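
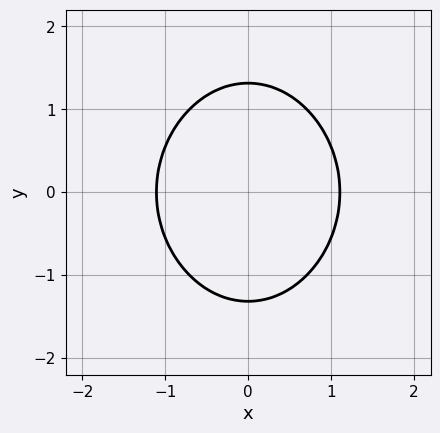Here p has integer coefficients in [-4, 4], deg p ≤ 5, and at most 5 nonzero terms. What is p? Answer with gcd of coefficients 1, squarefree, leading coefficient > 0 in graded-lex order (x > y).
deg p = 4.
Symmetries: the x ↦ −x reflection is a symmetry, so x appears only in even powers; the y ↦ −y reflection is a symmetry, so y appears only in even powers.
Fitting integer coefficients to these (and the overall shape) gives p.

2*x^4 + 3*x^2*y^2 + y^4 - 3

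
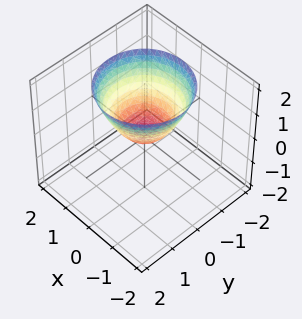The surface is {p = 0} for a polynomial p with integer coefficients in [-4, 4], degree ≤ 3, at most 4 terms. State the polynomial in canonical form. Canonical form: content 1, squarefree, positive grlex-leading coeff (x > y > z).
x^2 + y^2 - z

1. The degree is 2 — a paraboloid; a quadric.
2. Symmetries: rotational symmetry about the z-axis ⇒ p depends on x, y only through x² + y².
3. Reading off the gridlines: one z-axis crossing is at z = 0; it crosses the x-axis at the gridline x = 0; it meets the y-axis at y = 0 (among the integer gridlines); a circular section at z = 1 has radius exactly 1.
4. Putting this together gives p.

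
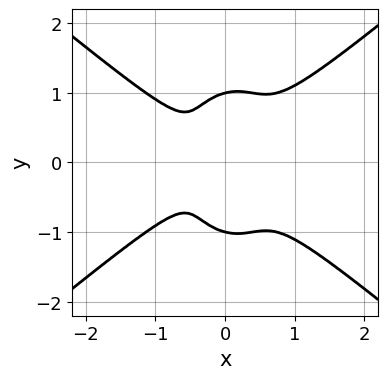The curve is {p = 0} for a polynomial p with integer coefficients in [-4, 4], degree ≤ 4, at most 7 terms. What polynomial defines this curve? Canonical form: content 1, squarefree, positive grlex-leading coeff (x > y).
3*x^4 - 3*x^2*y^2 - 2*y^4 + x*y^2 + 2*y^2

deg p = 4. The shape is more complex than any degree-3 curve.
Symmetries: the y ↦ −y reflection is a symmetry, so y appears only in even powers.
From the axis intercepts and sections: among the integer gridlines, it crosses the y-axis at y ∈ {-1, 1}.
Matching integer coefficients to the picture gives p.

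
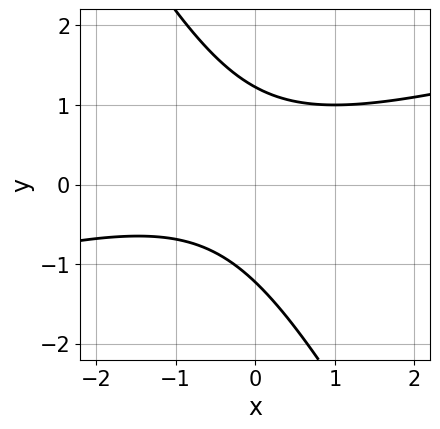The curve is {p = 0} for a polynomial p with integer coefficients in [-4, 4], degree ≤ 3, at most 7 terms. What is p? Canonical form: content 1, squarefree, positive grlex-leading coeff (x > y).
x^2 - 3*x*y - 2*y^2 + x + 3

First, the degree is 2 — the shape is more complex than any degree-1 curve.
Then, against the integer gridlines: no x-intercept at any integer in the box.
Finally, these observations pin down the coefficients.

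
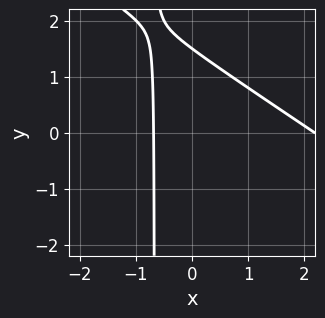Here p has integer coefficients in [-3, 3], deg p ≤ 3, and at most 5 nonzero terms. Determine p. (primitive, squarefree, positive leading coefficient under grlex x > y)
2*x^2 + 3*x*y - 3*x + 2*y - 3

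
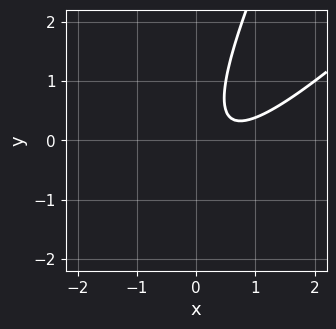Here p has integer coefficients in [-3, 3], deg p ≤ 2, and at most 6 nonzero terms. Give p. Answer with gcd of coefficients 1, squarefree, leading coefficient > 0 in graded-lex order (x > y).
2*x^2 - 3*x*y + y^2 - 2*x + 1

(a) deg p = 2. A generic line meets the curve in up to 2 points.
(b) Against the integer gridlines: it misses every integer gridline on the x-axis; it misses every integer gridline on the y-axis.
(c) Solving for integer coefficients yields p as stated.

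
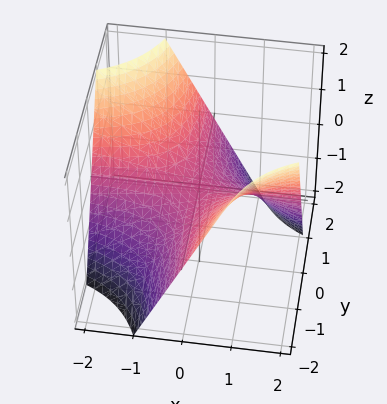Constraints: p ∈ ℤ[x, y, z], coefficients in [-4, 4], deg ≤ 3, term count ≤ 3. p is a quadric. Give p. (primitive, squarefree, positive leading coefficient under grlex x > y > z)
First, degree: a saddle surface; a quadric, so deg p = 2.
Next, checking where it meets the axes: the visible x-axis segment lies entirely on the surface; every point of the y-axis in the box is on the surface; it crosses the z-axis at the gridline z = 0.
Finally, matching integer coefficients to the picture gives p.

x*y + z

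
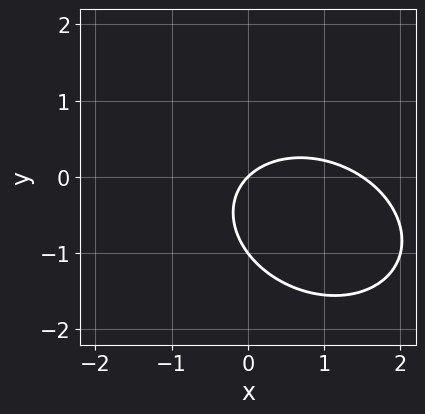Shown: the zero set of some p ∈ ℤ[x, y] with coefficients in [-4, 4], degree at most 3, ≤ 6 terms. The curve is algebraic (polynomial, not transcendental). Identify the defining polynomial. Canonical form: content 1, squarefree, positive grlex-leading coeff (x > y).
(a) deg p = 2.
(b) From the visible intercepts: it crosses the x-axis at the gridline x = 0; among the integer gridlines, it crosses the y-axis at y ∈ {-1, 0}.
(c) The integer polynomial consistent with all of this is the stated p.

2*x^2 + x*y + 3*y^2 - 3*x + 3*y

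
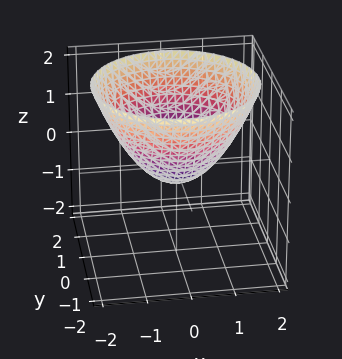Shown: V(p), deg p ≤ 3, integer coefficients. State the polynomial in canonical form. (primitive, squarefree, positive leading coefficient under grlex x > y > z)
1. Degree: no degree-1 surface has this shape, so deg p = 2.
2. Symmetries: rotational symmetry about the z-axis ⇒ p depends on x, y only through x² + y².
3. Against the integer gridlines: a circular section at z = 0 has radius between 0 and 1.
4. The integer polynomial consistent with all of this is the stated p.

2*x^2 + 2*y^2 - 3*z - 1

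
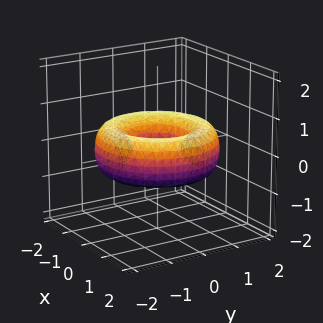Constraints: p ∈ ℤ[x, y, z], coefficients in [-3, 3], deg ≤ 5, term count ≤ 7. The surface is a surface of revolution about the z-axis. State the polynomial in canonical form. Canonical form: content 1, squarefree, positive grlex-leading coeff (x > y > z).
x^4 + 2*x^2*y^2 + y^4 - 3*x^2 - 3*y^2 + 3*z^2 + 1

1. deg p = 4. The shape is more complex than any degree-3 surface.
2. Symmetries: rotational symmetry about the z-axis ⇒ p depends on x, y only through x² + y².
3. Observable constraints: no z-intercept at any integer in the box; a circular section at z = 0 has radius between 0 and 1.
4. Putting this together gives p.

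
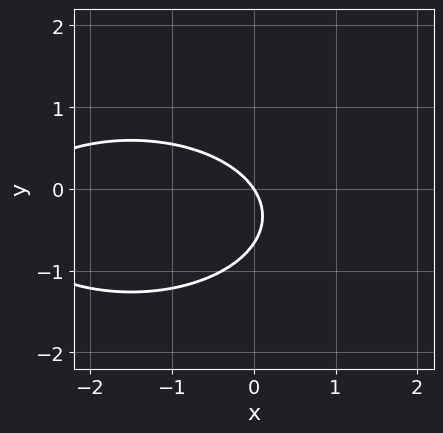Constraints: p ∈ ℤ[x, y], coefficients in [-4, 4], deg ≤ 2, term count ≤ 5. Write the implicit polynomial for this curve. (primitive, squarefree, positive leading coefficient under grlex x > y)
First, degree: a generic line meets the curve in up to 2 points, so deg p = 2.
Then, observable constraints: it crosses the y-axis at the gridline y = 0; it crosses the x-axis at the gridline x = 0.
Finally, matching integer coefficients to the picture gives p.

x^2 + 3*y^2 + 3*x + 2*y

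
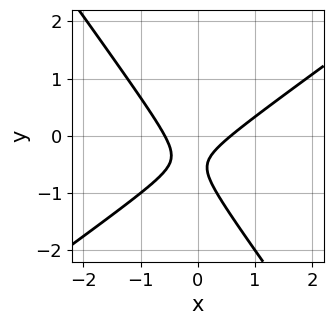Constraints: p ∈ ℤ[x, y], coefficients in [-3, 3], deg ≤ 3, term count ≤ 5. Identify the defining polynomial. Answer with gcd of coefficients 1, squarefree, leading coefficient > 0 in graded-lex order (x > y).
3*x^2 - 2*x*y - 3*y^2 - 3*y - 1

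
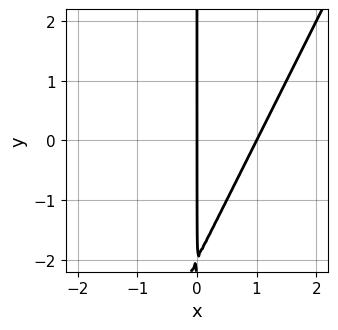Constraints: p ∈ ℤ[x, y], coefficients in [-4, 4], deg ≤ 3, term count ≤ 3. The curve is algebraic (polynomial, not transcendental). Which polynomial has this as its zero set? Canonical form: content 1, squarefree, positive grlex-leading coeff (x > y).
2*x^2 - x*y - 2*x

(a) The degree is 2 — a generic line meets the curve in up to 2 points.
(b) Against the integer gridlines: among the integer gridlines, it crosses the x-axis at x ∈ {0, 1}; every point of the y-axis in the box is on the curve.
(c) Matching integer coefficients to the picture gives p.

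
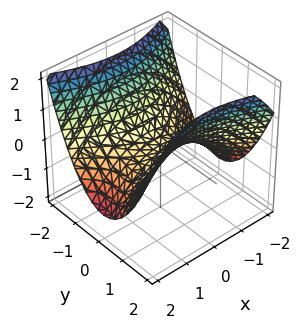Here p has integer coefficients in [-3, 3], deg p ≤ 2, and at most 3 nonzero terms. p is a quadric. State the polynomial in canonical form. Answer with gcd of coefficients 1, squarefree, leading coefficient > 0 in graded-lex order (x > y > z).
x^2 - 2*y^2 + 3*z

1. The degree is 2 — a saddle surface; a quadric.
2. Symmetries: it's symmetric under x → −x, forcing even powers of x; mirror symmetry y ↦ −y ⇒ only even powers of y.
3. Observable constraints: it meets the y-axis at y = 0 (among the integer gridlines); it crosses the x-axis at the gridline x = 0; it meets the z-axis at z = 0 (among the integer gridlines).
4. Fitting integer coefficients to these (and the overall shape) gives p.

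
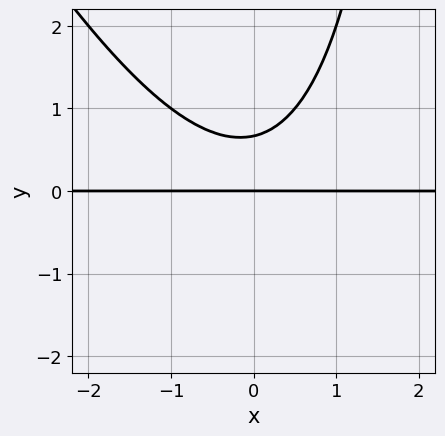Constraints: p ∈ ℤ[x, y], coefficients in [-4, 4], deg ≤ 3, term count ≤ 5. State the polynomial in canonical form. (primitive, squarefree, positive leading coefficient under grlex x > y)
2*x^2*y + x*y^2 - 3*y^2 + 2*y

1. Degree: a generic line meets the curve in up to 3 points, so deg p = 3.
2. Observable constraints: it meets the y-axis at y = 0 (among the integer gridlines); the visible x-axis segment lies entirely on the curve.
3. Together with the visible shape, these determine p as stated.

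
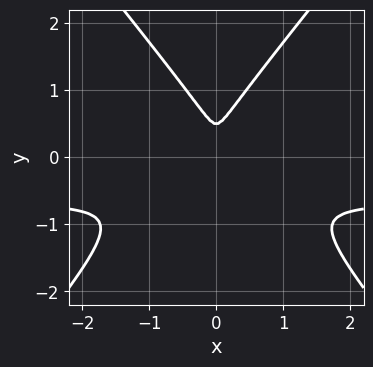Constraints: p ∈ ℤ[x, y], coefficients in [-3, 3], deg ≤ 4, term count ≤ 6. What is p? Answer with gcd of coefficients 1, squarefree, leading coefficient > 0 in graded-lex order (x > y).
deg p = 3. No degree-2 curve has this shape.
Symmetries: the x ↦ −x reflection is a symmetry, so x appears only in even powers.
Matching integer coefficients to the picture gives p.

3*x^2*y - 2*y^3 + 2*x^2 + y^2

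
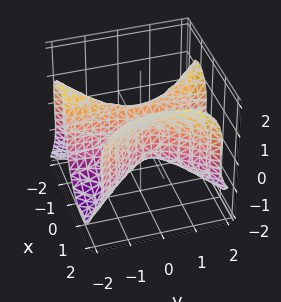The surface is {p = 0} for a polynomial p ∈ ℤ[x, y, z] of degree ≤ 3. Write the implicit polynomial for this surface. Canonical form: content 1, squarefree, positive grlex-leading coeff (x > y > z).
3*x^3 - 2*x*y^2 - 2*z^3 - 3*x^2 + 2*z^2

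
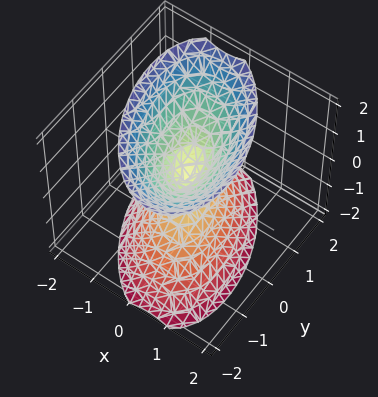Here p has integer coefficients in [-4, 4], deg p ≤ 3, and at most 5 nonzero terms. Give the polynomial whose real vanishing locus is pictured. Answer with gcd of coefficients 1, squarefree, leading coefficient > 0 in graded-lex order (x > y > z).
(a) There are 2 components. Treating them together as one polynomial.
(b) deg p = 2. No degree-1 surface has this shape.
(c) Against the integer gridlines: one y-axis crossing is at y = 0; it crosses the x-axis at the gridline x = 0; one z-axis crossing is at z = 0.
(d) These observations pin down the coefficients.

2*x^2 + x*y + y^2 - z^2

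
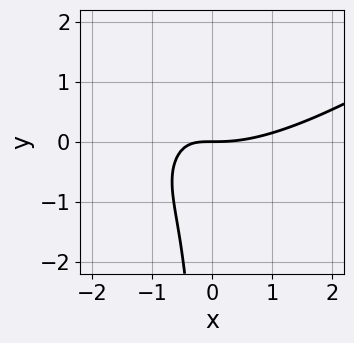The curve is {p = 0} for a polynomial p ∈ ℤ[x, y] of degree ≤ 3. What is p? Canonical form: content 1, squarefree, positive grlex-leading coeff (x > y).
x^3 - 2*x^2*y + x*y^2 - 3*x*y - 2*y

First, the degree is 3 — no degree-2 curve has this shape.
Then, reading off the gridlines: it meets the y-axis at y = 0 (among the integer gridlines); one x-axis crossing is at x = 0.
Finally, the integer polynomial consistent with all of this is the stated p.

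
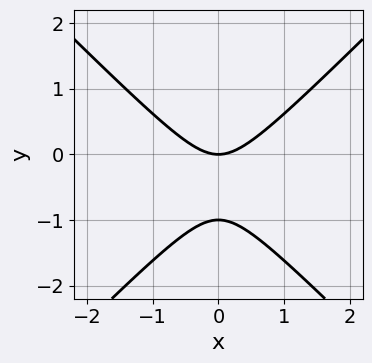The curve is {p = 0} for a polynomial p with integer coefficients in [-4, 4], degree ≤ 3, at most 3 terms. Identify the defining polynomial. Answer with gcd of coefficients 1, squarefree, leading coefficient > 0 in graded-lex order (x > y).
x^2 - y^2 - y

1. Degree: a generic line meets the curve in up to 2 points, so deg p = 2.
2. Symmetries: it's symmetric under x → −x, forcing even powers of x.
3. From the visible intercepts: the y-axis gridline crossings are at y ∈ {-1, 0}; it crosses the x-axis at the gridline x = 0.
4. Together with the visible shape, these determine p as stated.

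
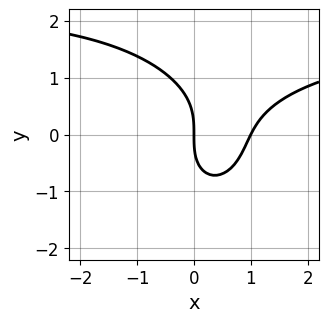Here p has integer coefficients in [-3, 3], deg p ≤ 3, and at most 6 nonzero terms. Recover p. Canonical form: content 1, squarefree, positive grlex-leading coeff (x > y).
First, deg p = 3. The shape is more complex than any degree-2 curve.
Then, reading off the gridlines: the x-axis gridline crossings are at x ∈ {0, 1}; it crosses the y-axis at the gridline y = 0.
Finally, solving for integer coefficients yields p as stated.

x^2*y + y^3 - 2*x^2 + 2*x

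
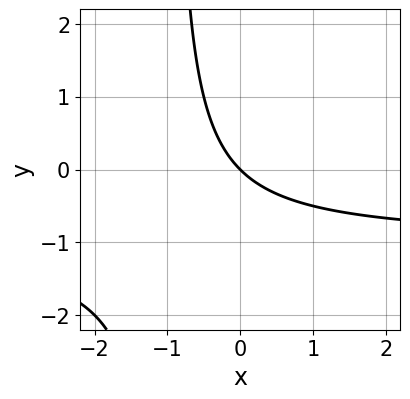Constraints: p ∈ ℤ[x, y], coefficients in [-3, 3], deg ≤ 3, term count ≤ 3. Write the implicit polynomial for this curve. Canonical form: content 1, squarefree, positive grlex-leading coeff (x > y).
x*y + x + y

deg p = 2. A generic line meets the curve in up to 2 points.
Reading off the gridlines: one x-axis crossing is at x = 0; it meets the y-axis at y = 0 (among the integer gridlines).
Solving for integer coefficients yields p as stated.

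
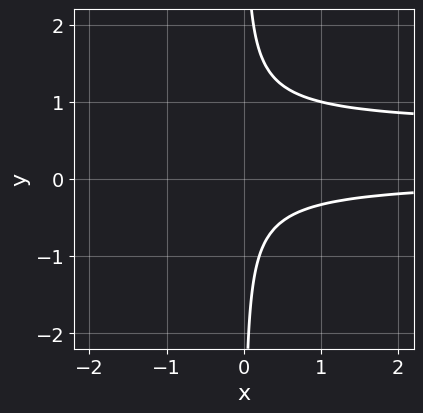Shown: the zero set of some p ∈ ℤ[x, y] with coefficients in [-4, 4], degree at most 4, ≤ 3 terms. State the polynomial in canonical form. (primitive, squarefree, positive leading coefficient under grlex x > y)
1. The degree is 3 — a generic line meets the curve in up to 3 points.
2. Checking where it meets the axes: it misses every integer gridline on the x-axis; it misses every integer gridline on the y-axis.
3. Assembling these constraints gives the stated polynomial.

3*x*y^2 - 2*x*y - 1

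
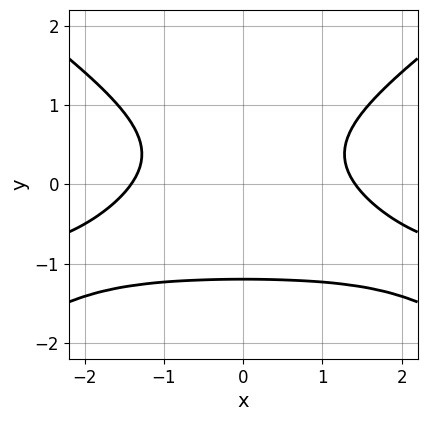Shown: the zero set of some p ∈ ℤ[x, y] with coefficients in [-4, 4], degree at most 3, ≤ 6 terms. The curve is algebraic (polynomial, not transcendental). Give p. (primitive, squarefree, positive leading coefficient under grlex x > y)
First, the degree is 3 — the shape is more complex than any degree-2 curve.
Then, symmetries: mirror symmetry x ↦ −x ⇒ only even powers of x.
Finally, the integer polynomial consistent with all of this is the stated p.

x^2*y - 2*y^3 + x^2 - y^2 - 2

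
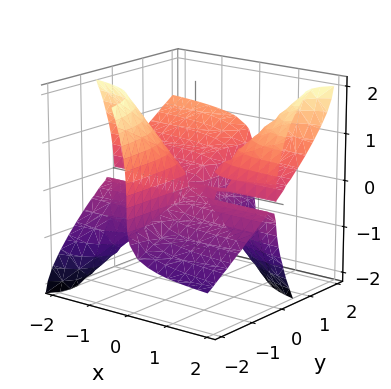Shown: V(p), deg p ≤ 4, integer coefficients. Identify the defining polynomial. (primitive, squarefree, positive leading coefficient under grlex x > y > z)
1. I count 2 distinct pieces. They look like related sheets of one shape, so recover p as a whole.
2. Degree: a generic line meets the surface in up to 3 points, so deg p = 3.
3. Against the integer gridlines: the visible y-axis segment lies entirely on the surface; one z-axis crossing is at z = 0; the visible x-axis segment lies entirely on the surface.
4. Putting this together gives p.

2*x*y^2 - 3*x*y*z + z^3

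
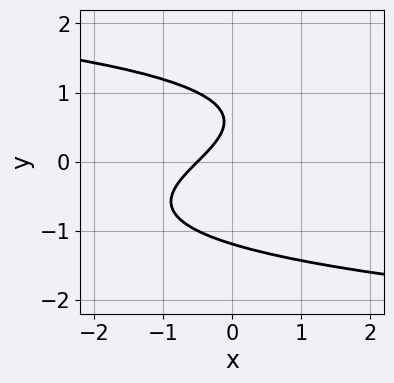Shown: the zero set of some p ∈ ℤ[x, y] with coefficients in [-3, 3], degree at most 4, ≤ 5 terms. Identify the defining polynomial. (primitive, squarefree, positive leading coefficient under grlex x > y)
The degree is 3 — a generic line meets the curve in up to 3 points.
The integer polynomial consistent with all of this is the stated p.

2*y^3 + 2*x - 2*y + 1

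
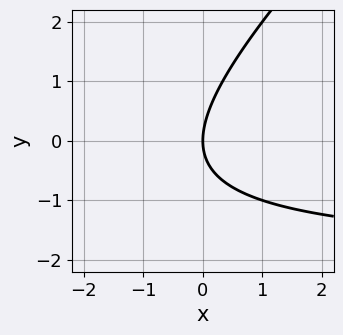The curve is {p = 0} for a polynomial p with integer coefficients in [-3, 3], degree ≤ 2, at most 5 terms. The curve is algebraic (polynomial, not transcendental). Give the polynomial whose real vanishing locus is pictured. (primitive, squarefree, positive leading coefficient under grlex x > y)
x*y - y^2 + 2*x

deg p = 2. A generic line meets the curve in up to 2 points.
Checking where it meets the axes: one y-axis crossing is at y = 0; it crosses the x-axis at the gridline x = 0.
Assembling these constraints gives the stated polynomial.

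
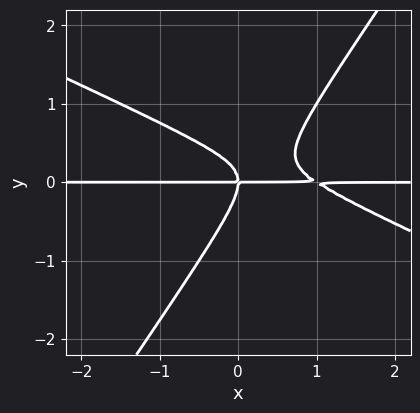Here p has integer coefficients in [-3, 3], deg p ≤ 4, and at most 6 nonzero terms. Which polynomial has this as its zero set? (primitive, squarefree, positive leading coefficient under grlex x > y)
2*x^2*y + 3*x*y^2 - 3*y^3 - 2*x*y

(a) The degree is 3 — the shape is more complex than any degree-2 curve.
(b) Against the integer gridlines: the visible x-axis segment lies entirely on the curve; it crosses the y-axis at the gridline y = 0.
(c) Fitting integer coefficients to these (and the overall shape) gives p.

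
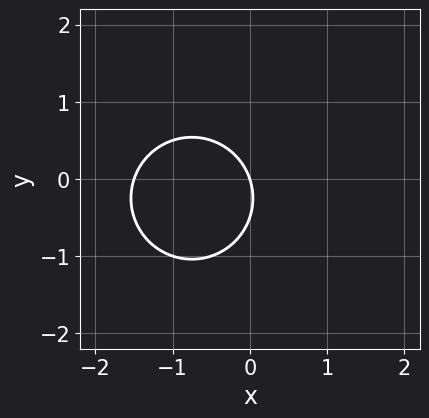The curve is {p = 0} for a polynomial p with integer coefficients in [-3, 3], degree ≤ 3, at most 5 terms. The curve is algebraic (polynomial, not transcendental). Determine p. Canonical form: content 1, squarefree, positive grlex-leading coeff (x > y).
2*x^2 + 2*y^2 + 3*x + y

1. The degree is 2 — a generic line meets the curve in up to 2 points.
2. Against the integer gridlines: it meets the x-axis at x = 0 (among the integer gridlines); it crosses the y-axis at the gridline y = 0.
3. Solving for integer coefficients yields p as stated.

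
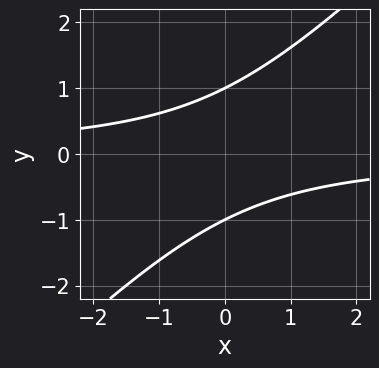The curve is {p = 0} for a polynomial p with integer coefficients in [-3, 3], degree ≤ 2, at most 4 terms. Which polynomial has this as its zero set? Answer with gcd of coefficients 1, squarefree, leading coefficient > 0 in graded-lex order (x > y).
1. The degree is 2 — the shape is more complex than any degree-1 curve.
2. Observable constraints: the y-axis gridline crossings are at y ∈ {-1, 1}; no x-intercept at any integer in the box.
3. Matching integer coefficients to the picture gives p.

x*y - y^2 + 1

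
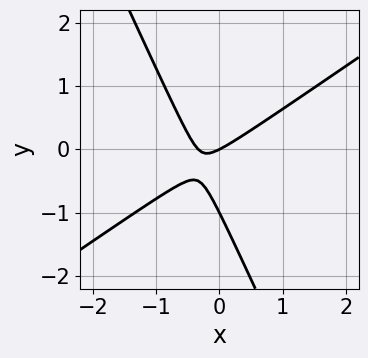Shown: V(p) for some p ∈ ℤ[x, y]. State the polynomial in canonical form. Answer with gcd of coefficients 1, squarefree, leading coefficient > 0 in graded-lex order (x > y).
3*x^2 - 3*x*y - 2*y^2 + x - 2*y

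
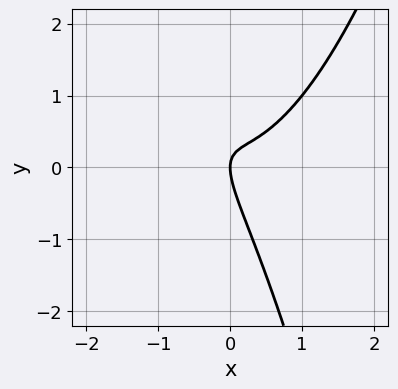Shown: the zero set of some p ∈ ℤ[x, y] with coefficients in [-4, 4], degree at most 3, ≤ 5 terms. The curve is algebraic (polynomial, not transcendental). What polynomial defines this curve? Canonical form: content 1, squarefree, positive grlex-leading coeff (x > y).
2*x^3 - 2*x*y - y^2 + x

First, degree: a generic line meets the curve in up to 3 points, so deg p = 3.
Then, from the visible intercepts: it crosses the x-axis at the gridline x = 0; one y-axis crossing is at y = 0.
Finally, assembling these constraints gives the stated polynomial.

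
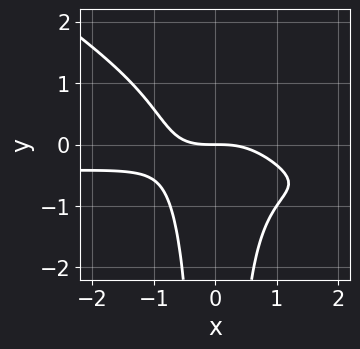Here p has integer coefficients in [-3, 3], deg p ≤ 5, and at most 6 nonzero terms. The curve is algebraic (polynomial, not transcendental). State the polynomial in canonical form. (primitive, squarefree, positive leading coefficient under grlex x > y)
2*x^3*y + 3*x^2*y^2 + x^3 + 2*y

1. Degree: no degree-3 curve has this shape, so deg p = 4.
2. Reading off the gridlines: it crosses the x-axis at the gridline x = 0; one y-axis crossing is at y = 0.
3. Fitting integer coefficients to these (and the overall shape) gives p.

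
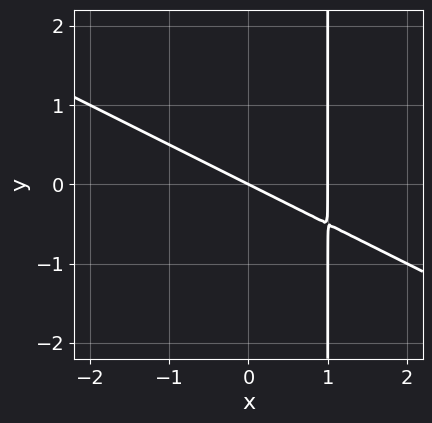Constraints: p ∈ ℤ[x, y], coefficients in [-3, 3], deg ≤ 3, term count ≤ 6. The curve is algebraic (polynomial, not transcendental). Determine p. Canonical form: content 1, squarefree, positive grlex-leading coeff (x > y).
x^2 + 2*x*y - x - 2*y

deg p = 2. No degree-1 curve has this shape.
Against the integer gridlines: one y-axis crossing is at y = 0; the x-axis gridline crossings are at x ∈ {0, 1}.
Matching integer coefficients to the picture gives p.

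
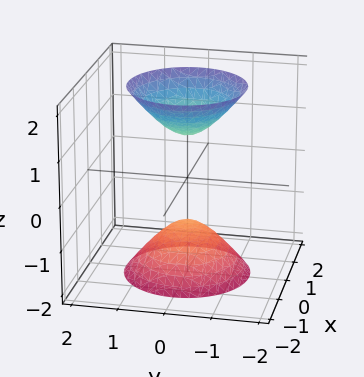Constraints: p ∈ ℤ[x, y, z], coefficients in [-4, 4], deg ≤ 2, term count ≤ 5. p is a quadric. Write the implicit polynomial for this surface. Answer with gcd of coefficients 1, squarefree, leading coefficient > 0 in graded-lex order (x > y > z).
2*x^2 + 2*y^2 - z^2 + 1

First, I count 2 distinct pieces. Treating them together as one polynomial.
Then, the degree is 2 — two separate bowl-shaped sheets opening away from each other; a quadric.
Next, symmetry: every cross-section ⟂ z is a circle, so x, y appear only via x² + y²; the z ↦ −z reflection is a symmetry, so z appears only in even powers.
Then, checking where it meets the axes: it misses every integer gridline on the y-axis; the z-axis gridline crossings are at z ∈ {-1, 1}; a circular section at z = -2 has radius between 1 and 2; it misses every integer gridline on the x-axis.
Finally, matching integer coefficients to the picture gives p.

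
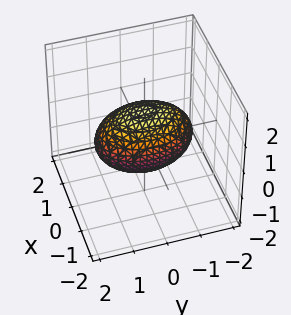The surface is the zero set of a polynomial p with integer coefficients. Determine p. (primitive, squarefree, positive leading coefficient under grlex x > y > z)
2*x^2 + y^2 + 2*z^2 - 2

(a) deg p = 2.
(b) Symmetries: mirror symmetry z ↦ −z ⇒ only even powers of z; the x ↦ −x reflection is a symmetry, so x appears only in even powers; it's symmetric under y → −y, forcing even powers of y.
(c) Checking where it meets the axes: among the integer gridlines, it crosses the z-axis at z ∈ {-1, 1}; the x-axis gridline crossings are at x ∈ {-1, 1}.
(d) Assembling these constraints gives the stated polynomial.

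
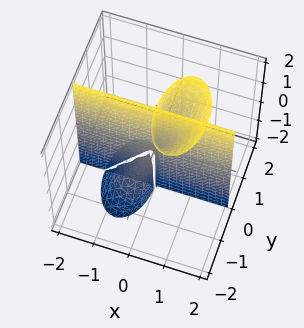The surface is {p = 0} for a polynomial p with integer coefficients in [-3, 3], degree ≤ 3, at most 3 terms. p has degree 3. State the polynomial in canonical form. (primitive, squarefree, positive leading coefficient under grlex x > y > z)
1. The picture has 3 separate pieces. They look like related sheets of one shape, so recover p as a whole.
2. The degree is 3 — a generic line meets the surface in up to 3 points.
3. Checking where it meets the axes: the visible x-axis segment lies entirely on the surface; the visible z-axis segment lies entirely on the surface; it crosses the y-axis at the gridline y = 0.
4. Assembling these constraints gives the stated polynomial.

3*x^2*y - 2*x*y*z + y^3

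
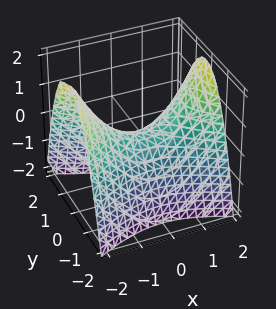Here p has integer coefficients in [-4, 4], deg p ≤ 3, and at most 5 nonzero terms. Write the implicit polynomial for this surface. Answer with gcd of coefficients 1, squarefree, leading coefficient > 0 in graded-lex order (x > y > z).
x^2 - 2*y^2 - 2*z

(a) deg p = 2. A hyperbolic paraboloid; a quadric.
(b) Symmetries: the y ↦ −y reflection is a symmetry, so y appears only in even powers; the x ↦ −x reflection is a symmetry, so x appears only in even powers.
(c) Against the integer gridlines: it meets the y-axis at y = 0 (among the integer gridlines); it crosses the z-axis at the gridline z = 0; it meets the x-axis at x = 0 (among the integer gridlines).
(d) Putting this together gives p.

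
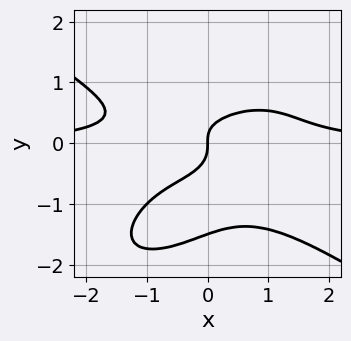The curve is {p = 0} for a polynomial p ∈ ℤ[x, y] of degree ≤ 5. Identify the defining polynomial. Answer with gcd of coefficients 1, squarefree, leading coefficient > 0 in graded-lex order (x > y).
x^3*y - x*y^3 + 2*y^4 + 3*y^3 - x

1. Degree: a generic line meets the curve in up to 4 points, so deg p = 4.
2. Against the integer gridlines: it meets the y-axis at y = 0 (among the integer gridlines); it meets the x-axis at x = 0 (among the integer gridlines).
3. These observations pin down the coefficients.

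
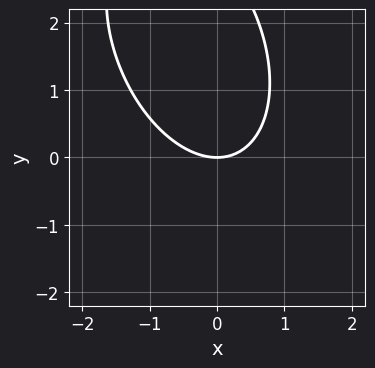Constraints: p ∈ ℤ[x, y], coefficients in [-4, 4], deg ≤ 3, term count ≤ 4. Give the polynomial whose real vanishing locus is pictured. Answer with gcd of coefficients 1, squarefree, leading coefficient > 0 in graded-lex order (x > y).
Degree: a generic line meets the curve in up to 2 points, so deg p = 2.
From the visible intercepts: it meets the y-axis at y = 0 (among the integer gridlines); one x-axis crossing is at x = 0.
Putting this together gives p.

2*x^2 + x*y + y^2 - 3*y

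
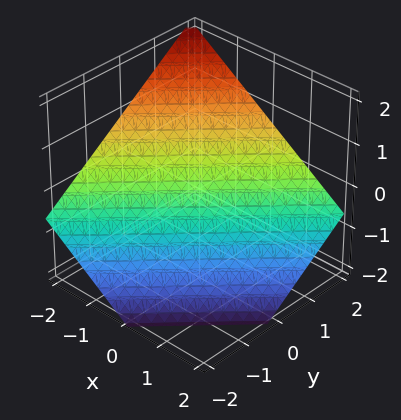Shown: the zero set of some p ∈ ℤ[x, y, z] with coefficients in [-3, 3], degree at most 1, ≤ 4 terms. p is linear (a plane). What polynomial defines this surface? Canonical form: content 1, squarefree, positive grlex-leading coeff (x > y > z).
2*x - 2*y + 3*z + 2

(a) The degree is 1 — every cross-section is a straight line — this is a plane.
(b) Against the integer gridlines: it meets the x-axis at x = -1 (among the integer gridlines); it meets the y-axis at y = 1 (among the integer gridlines).
(c) Putting this together gives p.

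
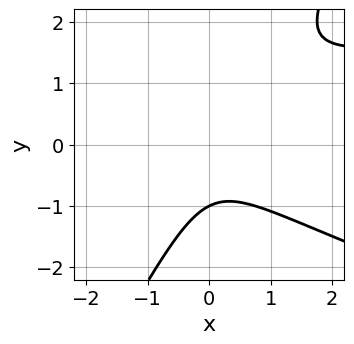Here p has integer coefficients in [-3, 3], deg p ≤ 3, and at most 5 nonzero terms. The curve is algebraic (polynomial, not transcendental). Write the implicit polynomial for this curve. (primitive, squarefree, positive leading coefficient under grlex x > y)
1. Degree: a generic line meets the curve in up to 3 points, so deg p = 3.
2. Against the integer gridlines: it crosses the y-axis at the gridline y = -1; it misses every integer gridline on the x-axis.
3. Putting this together gives p.

x^2*y + 3*x*y^2 - 2*y^3 - 3*x^2 - 2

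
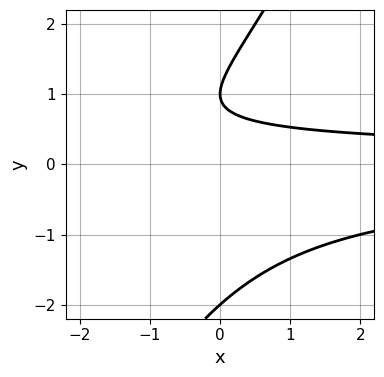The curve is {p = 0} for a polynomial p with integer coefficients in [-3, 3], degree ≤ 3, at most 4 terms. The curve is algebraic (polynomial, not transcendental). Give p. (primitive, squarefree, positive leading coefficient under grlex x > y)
2*x*y^2 - y^3 + 3*y - 2

(a) Degree: no degree-2 curve has this shape, so deg p = 3.
(b) Against the integer gridlines: among the integer gridlines, it crosses the y-axis at y ∈ {-2, 1}; the curve avoids every integer x-axis point in the box.
(c) Fitting integer coefficients to these (and the overall shape) gives p.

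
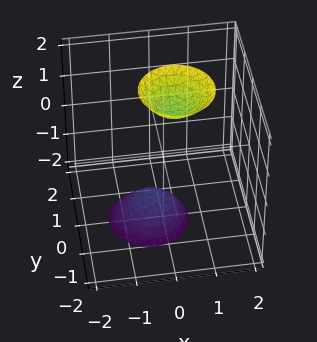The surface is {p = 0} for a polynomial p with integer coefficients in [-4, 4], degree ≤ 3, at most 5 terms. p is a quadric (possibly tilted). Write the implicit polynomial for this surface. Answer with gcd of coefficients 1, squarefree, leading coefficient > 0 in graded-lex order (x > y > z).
3*x^2 - x*z + 3*y^2 - z^2 + 2

The picture has 2 separate pieces. They look like related sheets of one shape, so recover p as a whole.
Degree: no degree-1 surface has this shape, so deg p = 2.
From the visible intercepts: it misses every integer gridline on the x-axis; no y-intercept at any integer in the box.
Matching integer coefficients to the picture gives p.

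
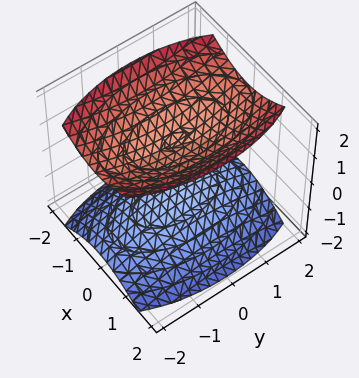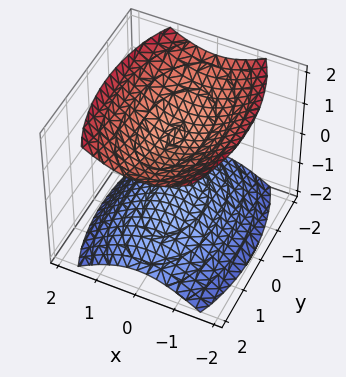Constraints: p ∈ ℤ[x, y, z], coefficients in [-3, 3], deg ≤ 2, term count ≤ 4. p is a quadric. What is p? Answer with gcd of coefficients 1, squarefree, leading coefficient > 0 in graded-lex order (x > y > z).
3*x^2 + y^2 - 3*z^2 + 3

(a) There are 2 components.
(b) The degree is 2 — two sheets facing apart; a quadric.
(c) Symmetries: the x ↦ −x reflection is a symmetry, so x appears only in even powers; the z ↦ −z reflection is a symmetry, so z appears only in even powers; it's symmetric under y → −y, forcing even powers of y.
(d) Reading off the gridlines: among the integer gridlines, it crosses the z-axis at z ∈ {-1, 1}; no y-intercept at any integer in the box.
(e) Fitting integer coefficients to these (and the overall shape) gives p.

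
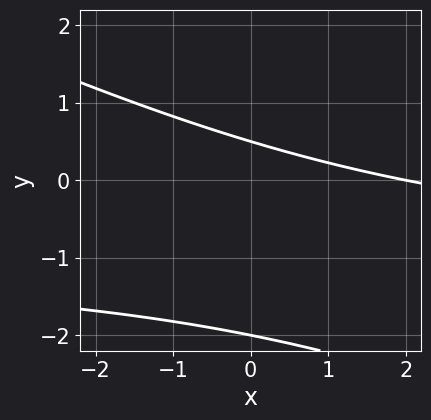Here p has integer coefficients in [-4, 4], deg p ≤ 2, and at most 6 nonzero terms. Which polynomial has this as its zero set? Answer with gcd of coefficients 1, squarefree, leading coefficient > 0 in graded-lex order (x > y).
(a) deg p = 2.
(b) From the axis intercepts and sections: it crosses the y-axis at the gridline y = -2; one x-axis crossing is at x = 2.
(c) These observations pin down the coefficients.

x*y + 2*y^2 + x + 3*y - 2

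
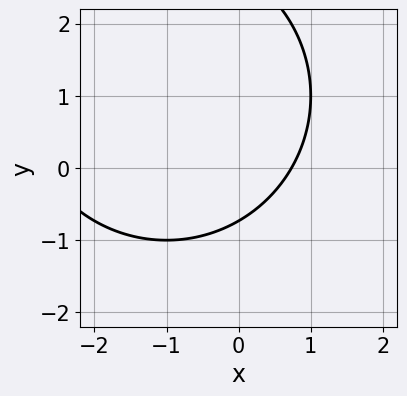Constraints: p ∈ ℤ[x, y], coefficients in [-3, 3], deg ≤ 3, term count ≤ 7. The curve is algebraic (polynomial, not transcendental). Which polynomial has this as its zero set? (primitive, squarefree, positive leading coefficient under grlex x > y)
x^2 + y^2 + 2*x - 2*y - 2

Degree: a generic line meets the curve in up to 2 points, so deg p = 2.
Solving for integer coefficients yields p as stated.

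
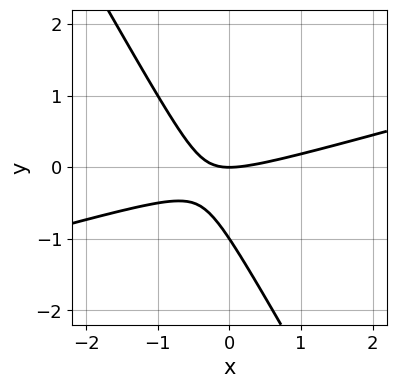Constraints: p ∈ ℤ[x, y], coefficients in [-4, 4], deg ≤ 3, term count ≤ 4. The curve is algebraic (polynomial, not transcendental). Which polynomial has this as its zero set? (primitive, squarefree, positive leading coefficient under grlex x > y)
The degree is 2 — no degree-1 curve has this shape.
Reading off the gridlines: among the integer gridlines, it crosses the y-axis at y ∈ {-1, 0}; it meets the x-axis at x = 0 (among the integer gridlines).
The integer polynomial consistent with all of this is the stated p.

x^2 - 3*x*y - 2*y^2 - 2*y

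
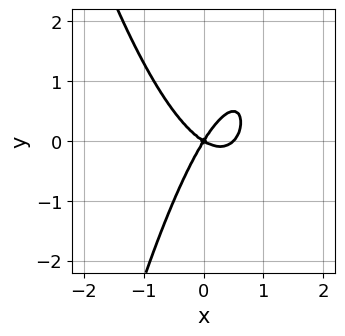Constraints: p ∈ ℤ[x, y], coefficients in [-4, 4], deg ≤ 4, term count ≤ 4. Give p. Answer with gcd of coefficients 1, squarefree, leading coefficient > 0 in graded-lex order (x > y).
The degree is 3 — no degree-2 curve has this shape.
Observable constraints: one x-axis crossing is at x = 0; it meets the y-axis at y = 0 (among the integer gridlines).
Matching integer coefficients to the picture gives p.

2*x^3 - x^2 - x*y + y^2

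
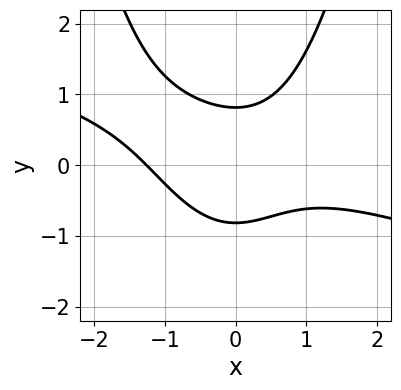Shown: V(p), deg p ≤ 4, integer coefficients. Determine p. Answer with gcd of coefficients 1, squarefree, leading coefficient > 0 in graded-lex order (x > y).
First, deg p = 3. A generic line meets the curve in up to 3 points.
Finally, putting this together gives p.

x^3 + 3*x^2*y - 3*y^2 + 2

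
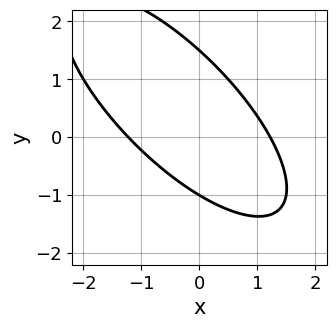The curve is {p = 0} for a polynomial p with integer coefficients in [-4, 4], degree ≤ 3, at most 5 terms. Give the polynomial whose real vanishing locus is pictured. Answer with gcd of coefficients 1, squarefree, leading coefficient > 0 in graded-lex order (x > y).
2*x^2 + 3*x*y + 2*y^2 - y - 3

First, degree: no degree-1 curve has this shape, so deg p = 2.
Then, observable constraints: one y-axis crossing is at y = -1.
Finally, assembling these constraints gives the stated polynomial.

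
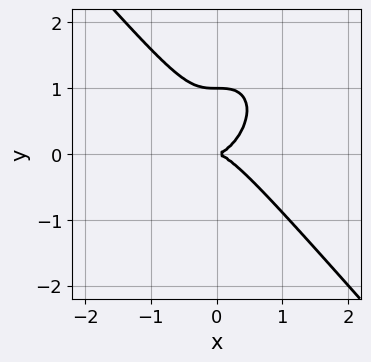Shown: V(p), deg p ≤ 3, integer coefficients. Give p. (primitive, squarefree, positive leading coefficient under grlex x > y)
Degree: a generic line meets the curve in up to 3 points, so deg p = 3.
Against the integer gridlines: it meets the x-axis at x = 0 (among the integer gridlines); the y-axis gridline crossings are at y ∈ {0, 1}.
The integer polynomial consistent with all of this is the stated p.

3*x^3 + 2*y^3 - 2*y^2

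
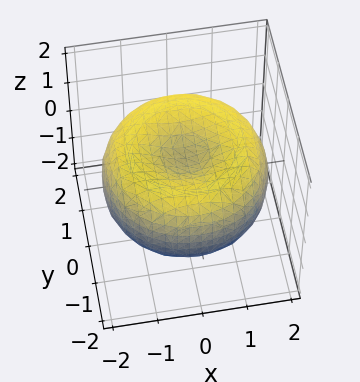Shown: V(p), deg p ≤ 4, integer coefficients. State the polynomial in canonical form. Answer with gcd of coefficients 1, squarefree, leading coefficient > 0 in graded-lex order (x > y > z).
x^4 + 2*x^2*y^2 + y^4 - 3*x^2 - 3*y^2 + 3*z^2 - 1

(a) Degree: the shape is more complex than any degree-3 surface, so deg p = 4.
(b) Symmetries: rotational symmetry about the z-axis ⇒ p depends on x, y only through x² + y².
(c) Checking where it meets the axes: a circular section at z = 0 has radius between 1 and 2.
(d) Fitting integer coefficients to these (and the overall shape) gives p.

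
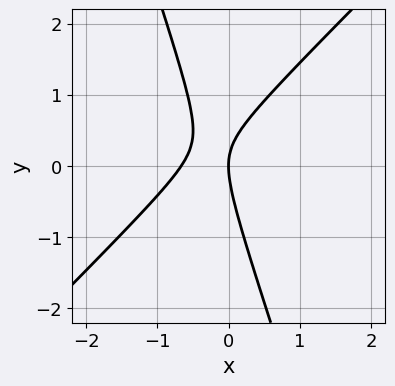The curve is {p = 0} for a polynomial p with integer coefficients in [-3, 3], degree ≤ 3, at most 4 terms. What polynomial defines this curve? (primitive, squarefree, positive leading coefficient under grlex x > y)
3*x^2 - 2*x*y - y^2 + 2*x

(a) The degree is 2 — the shape is more complex than any degree-1 curve.
(b) Against the integer gridlines: it meets the y-axis at y = 0 (among the integer gridlines); it meets the x-axis at x = 0 (among the integer gridlines).
(c) Matching integer coefficients to the picture gives p.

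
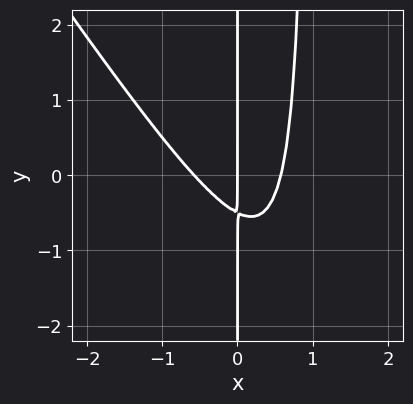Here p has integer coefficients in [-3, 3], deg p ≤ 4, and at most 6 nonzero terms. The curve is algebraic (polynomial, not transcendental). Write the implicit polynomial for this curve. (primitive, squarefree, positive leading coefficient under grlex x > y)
3*x^3 + 2*x^2*y - 2*x*y - x

1. deg p = 3. No degree-2 curve has this shape.
2. Observable constraints: every point of the y-axis in the box is on the curve; it meets the x-axis at x = 0 (among the integer gridlines).
3. The integer polynomial consistent with all of this is the stated p.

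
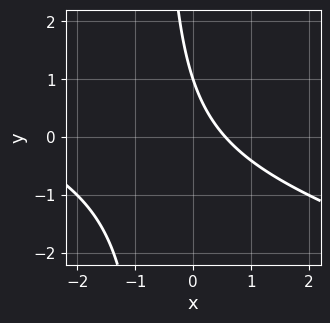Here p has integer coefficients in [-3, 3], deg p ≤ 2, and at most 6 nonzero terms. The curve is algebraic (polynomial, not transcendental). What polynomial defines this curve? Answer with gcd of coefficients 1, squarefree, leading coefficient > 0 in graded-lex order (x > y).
Degree: no degree-1 curve has this shape, so deg p = 2.
Against the integer gridlines: one y-axis crossing is at y = 1.
Fitting integer coefficients to these (and the overall shape) gives p.

x^2 + 3*x*y + 3*x + 2*y - 2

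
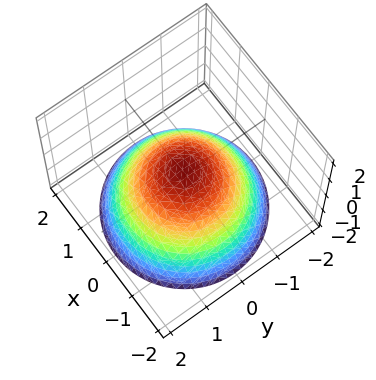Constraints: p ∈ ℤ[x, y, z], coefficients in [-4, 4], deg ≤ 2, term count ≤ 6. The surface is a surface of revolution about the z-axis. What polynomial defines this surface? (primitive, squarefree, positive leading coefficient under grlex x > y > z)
2*x^2 + 2*y^2 + 3*z - 1

(a) deg p = 2. No degree-1 surface has this shape.
(b) Symmetries: rotational symmetry about the z-axis ⇒ p depends on x, y only through x² + y².
(c) From the axis intercepts and sections: a circular section at z = -2 has radius between 1 and 2.
(d) Matching integer coefficients to the picture gives p.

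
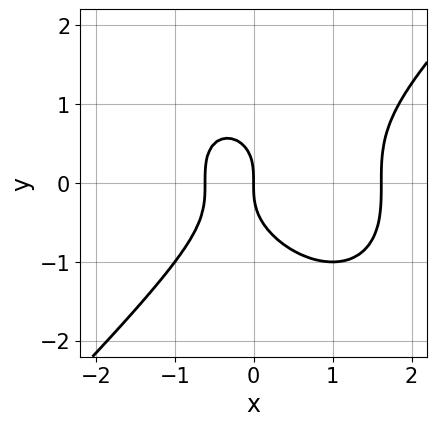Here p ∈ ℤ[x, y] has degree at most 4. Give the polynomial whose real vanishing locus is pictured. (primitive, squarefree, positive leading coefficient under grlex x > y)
x^3 - y^3 - x^2 - x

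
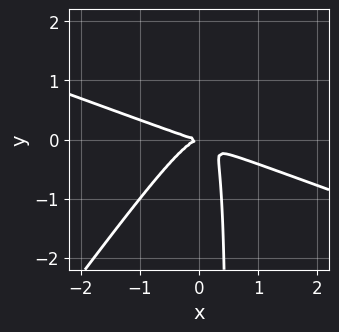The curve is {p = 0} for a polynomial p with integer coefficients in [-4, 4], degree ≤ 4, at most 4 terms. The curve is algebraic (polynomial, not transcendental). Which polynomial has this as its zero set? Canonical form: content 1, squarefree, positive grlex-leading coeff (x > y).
First, the degree is 3 — a generic line meets the curve in up to 3 points.
Then, from the visible intercepts: it meets the x-axis at x = 0 (among the integer gridlines); it crosses the y-axis at the gridline y = 0.
Finally, together with the visible shape, these determine p as stated.

x^3 + 2*x^2*y - 2*x*y^2 + y^2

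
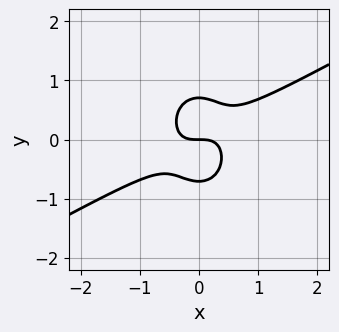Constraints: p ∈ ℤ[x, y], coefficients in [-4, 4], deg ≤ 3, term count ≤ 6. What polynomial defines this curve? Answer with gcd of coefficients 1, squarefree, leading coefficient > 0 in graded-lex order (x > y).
2*x^3 - 3*x^2*y - 2*y^3 + y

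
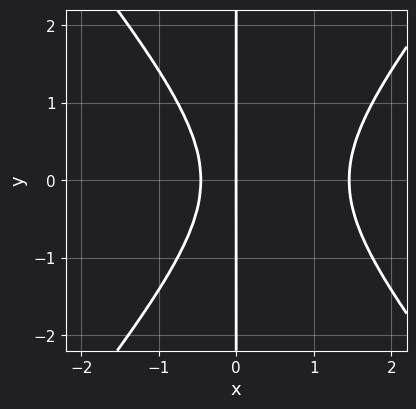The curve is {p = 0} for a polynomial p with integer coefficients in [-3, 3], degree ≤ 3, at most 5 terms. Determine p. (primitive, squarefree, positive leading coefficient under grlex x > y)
3*x^3 - 2*x*y^2 - 3*x^2 - 2*x

1. Degree: a generic line meets the curve in up to 3 points, so deg p = 3.
2. Symmetries: the y ↦ −y reflection is a symmetry, so y appears only in even powers.
3. From the axis intercepts and sections: one x-axis crossing is at x = 0; the visible y-axis segment lies entirely on the curve.
4. Assembling these constraints gives the stated polynomial.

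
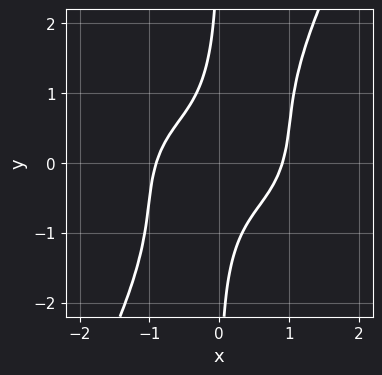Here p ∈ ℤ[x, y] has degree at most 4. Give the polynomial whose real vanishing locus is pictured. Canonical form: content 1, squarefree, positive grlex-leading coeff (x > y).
3*x^4 + 3*x^2*y^2 - 2*x*y^3 - 3*x*y - 2

First, deg p = 4. The shape is more complex than any degree-3 curve.
Next, reading off the gridlines: the curve avoids every integer y-axis point in the box.
Finally, matching integer coefficients to the picture gives p.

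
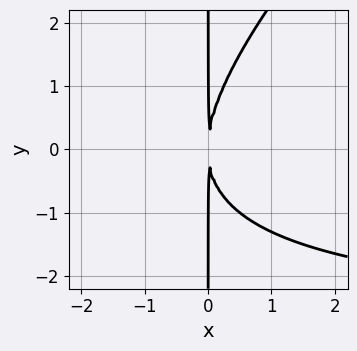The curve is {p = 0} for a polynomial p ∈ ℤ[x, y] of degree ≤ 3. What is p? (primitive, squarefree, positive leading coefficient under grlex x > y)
Degree: the shape is more complex than any degree-2 curve, so deg p = 3.
Reading off the gridlines: the visible y-axis segment lies entirely on the curve.
Together with the visible shape, these determine p as stated.

x^2*y - x*y^2 + 3*x^2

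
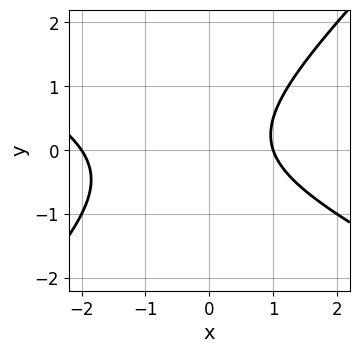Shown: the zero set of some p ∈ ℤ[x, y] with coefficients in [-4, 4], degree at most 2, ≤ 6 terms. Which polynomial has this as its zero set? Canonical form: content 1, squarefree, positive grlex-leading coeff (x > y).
x^2 + x*y - 2*y^2 + x - 2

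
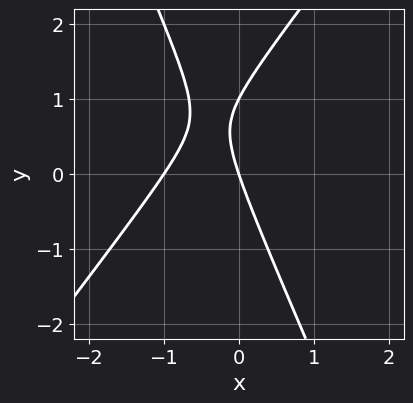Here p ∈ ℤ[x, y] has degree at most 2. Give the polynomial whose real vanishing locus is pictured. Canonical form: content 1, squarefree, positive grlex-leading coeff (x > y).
3*x^2 - x*y - y^2 + 3*x + y

First, degree: a generic line meets the curve in up to 2 points, so deg p = 2.
Next, from the axis intercepts and sections: the y-axis gridline crossings are at y ∈ {0, 1}; the x-axis gridline crossings are at x ∈ {-1, 0}.
Finally, putting this together gives p.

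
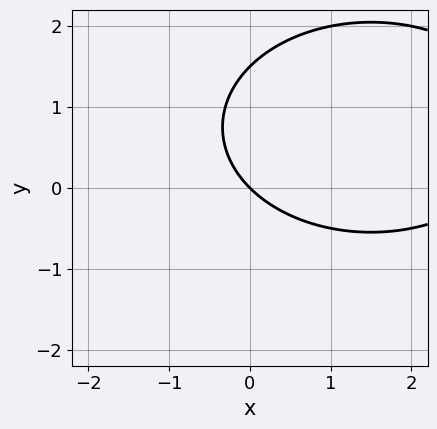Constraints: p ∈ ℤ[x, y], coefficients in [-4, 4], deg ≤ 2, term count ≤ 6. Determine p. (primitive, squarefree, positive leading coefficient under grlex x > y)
1. Degree: a generic line meets the curve in up to 2 points, so deg p = 2.
2. Observable constraints: it crosses the y-axis at the gridline y = 0; one x-axis crossing is at x = 0.
3. These observations pin down the coefficients.

x^2 + 2*y^2 - 3*x - 3*y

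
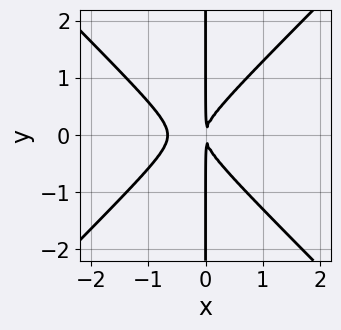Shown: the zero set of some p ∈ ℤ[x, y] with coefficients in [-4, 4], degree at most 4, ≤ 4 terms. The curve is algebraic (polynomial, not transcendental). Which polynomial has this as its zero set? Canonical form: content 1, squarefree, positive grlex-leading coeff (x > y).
3*x^3 - 3*x*y^2 + 2*x^2

The degree is 3 — no degree-2 curve has this shape.
Symmetries: the y ↦ −y reflection is a symmetry, so y appears only in even powers.
Against the integer gridlines: every point of the y-axis in the box is on the curve.
Putting this together gives p.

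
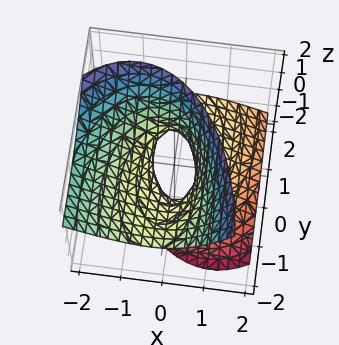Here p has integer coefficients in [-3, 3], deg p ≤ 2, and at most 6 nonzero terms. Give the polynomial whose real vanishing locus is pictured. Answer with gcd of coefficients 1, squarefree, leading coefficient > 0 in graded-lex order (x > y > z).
3*x^2 + 3*x*z + y^2 + 3*y*z - 2*z^2 - 1

(a) deg p = 2. A generic line meets the surface in up to 2 points.
(b) Checking where it meets the axes: the surface avoids every integer z-axis point in the box; among the integer gridlines, it crosses the y-axis at y ∈ {-1, 1}.
(c) Matching integer coefficients to the picture gives p.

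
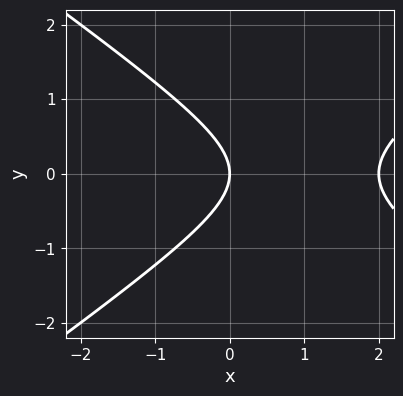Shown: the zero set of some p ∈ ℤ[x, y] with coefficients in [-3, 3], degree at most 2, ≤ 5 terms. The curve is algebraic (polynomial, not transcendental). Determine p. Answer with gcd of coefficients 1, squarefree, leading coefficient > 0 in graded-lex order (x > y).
First, the degree is 2 — a generic line meets the curve in up to 2 points.
Next, symmetries: the y ↦ −y reflection is a symmetry, so y appears only in even powers.
Next, reading off the gridlines: one y-axis crossing is at y = 0; the x-axis gridline crossings are at x ∈ {0, 2}.
Finally, together with the visible shape, these determine p as stated.

x^2 - 2*y^2 - 2*x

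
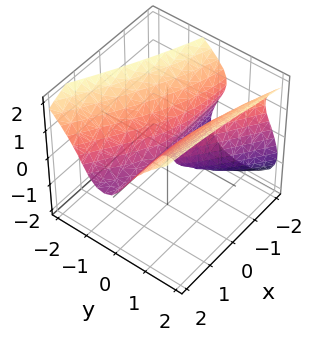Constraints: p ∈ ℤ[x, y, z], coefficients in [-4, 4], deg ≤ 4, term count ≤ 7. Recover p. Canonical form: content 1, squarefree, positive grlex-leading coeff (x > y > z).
First, degree: no degree-2 surface has this shape, so deg p = 3.
Next, reading off the gridlines: it meets the y-axis at y = 0 (among the integer gridlines); it crosses the z-axis at the gridline z = 0; every point of the x-axis in the box is on the surface.
Finally, assembling these constraints gives the stated polynomial.

z^3 - 2*x*y + x*z - 3*y^2 + y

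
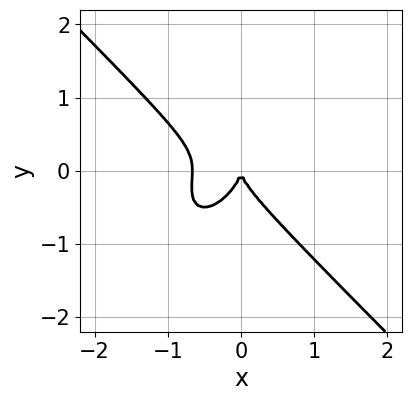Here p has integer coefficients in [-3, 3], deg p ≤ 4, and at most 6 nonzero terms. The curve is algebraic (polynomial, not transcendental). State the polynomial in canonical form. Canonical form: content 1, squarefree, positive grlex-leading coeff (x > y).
3*x^3 - x*y^2 + 2*y^3 + 2*x^2

1. Degree: the shape is more complex than any degree-2 curve, so deg p = 3.
2. Observable constraints: one y-axis crossing is at y = 0; one x-axis crossing is at x = 0.
3. Assembling these constraints gives the stated polynomial.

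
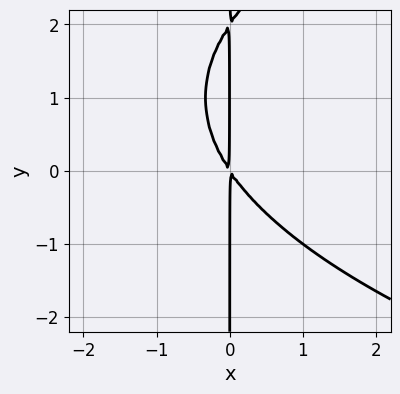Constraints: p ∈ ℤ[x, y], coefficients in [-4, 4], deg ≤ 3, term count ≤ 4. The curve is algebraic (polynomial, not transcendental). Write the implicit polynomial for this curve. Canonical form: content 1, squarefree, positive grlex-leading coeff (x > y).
x*y^2 - 3*x^2 - 2*x*y

First, degree: no degree-2 curve has this shape, so deg p = 3.
Then, from the axis intercepts and sections: the visible y-axis segment lies entirely on the curve.
Finally, putting this together gives p.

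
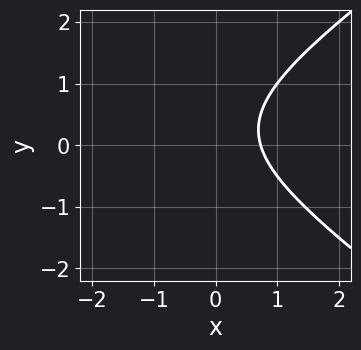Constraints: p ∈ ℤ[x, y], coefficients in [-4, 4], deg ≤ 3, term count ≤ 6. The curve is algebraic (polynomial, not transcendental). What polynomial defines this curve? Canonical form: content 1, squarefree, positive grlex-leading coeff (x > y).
x^2 - 2*y^2 + 2*x + y - 2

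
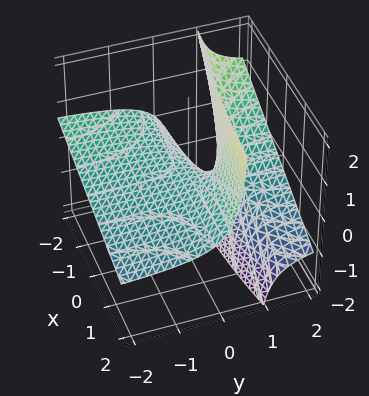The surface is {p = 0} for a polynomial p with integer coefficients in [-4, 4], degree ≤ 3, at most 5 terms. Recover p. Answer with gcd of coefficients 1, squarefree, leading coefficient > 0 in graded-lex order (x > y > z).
1. Degree: a generic line meets the surface in up to 2 points, so deg p = 2.
2. Against the integer gridlines: every point of the x-axis in the box is on the surface; it meets the z-axis at z = 0 (among the integer gridlines); every point of the y-axis in the box is on the surface.
3. Solving for integer coefficients yields p as stated.

x*y + 3*y*z - 2*z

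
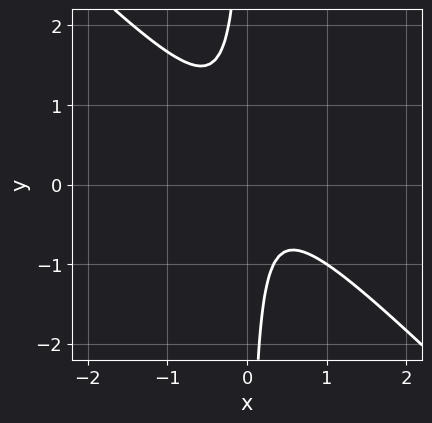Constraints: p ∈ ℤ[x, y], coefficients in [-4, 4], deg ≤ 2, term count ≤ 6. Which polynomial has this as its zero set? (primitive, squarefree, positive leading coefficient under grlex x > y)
3*x^2 + 3*x*y - x + 1

First, deg p = 2. The shape is more complex than any degree-1 curve.
Then, observable constraints: no y-intercept at any integer in the box; the curve avoids every integer x-axis point in the box.
Finally, matching integer coefficients to the picture gives p.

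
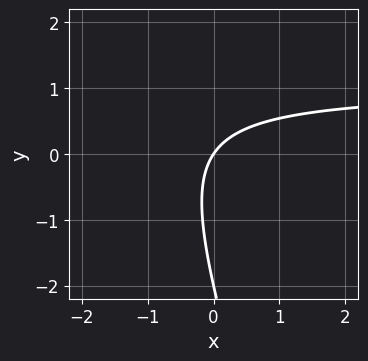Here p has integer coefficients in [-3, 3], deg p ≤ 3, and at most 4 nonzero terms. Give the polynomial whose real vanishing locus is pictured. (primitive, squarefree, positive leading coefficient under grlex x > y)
1. The degree is 2 — no degree-1 curve has this shape.
2. Against the integer gridlines: it meets the x-axis at x = 0 (among the integer gridlines); the y-axis gridline crossings are at y ∈ {-2, 0}.
3. Together with the visible shape, these determine p as stated.

3*x*y + y^2 - 3*x + 2*y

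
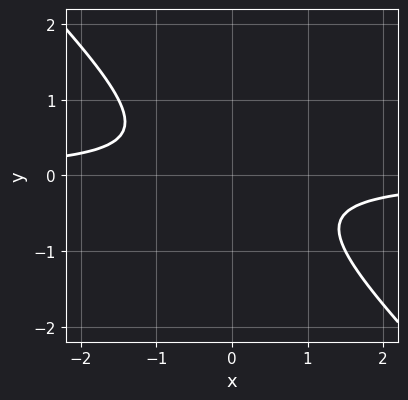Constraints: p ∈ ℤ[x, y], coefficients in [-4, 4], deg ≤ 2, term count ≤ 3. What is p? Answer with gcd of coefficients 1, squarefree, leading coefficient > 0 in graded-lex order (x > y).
2*x*y + 2*y^2 + 1

deg p = 2.
Reading off the gridlines: it misses every integer gridline on the x-axis; it misses every integer gridline on the y-axis.
Fitting integer coefficients to these (and the overall shape) gives p.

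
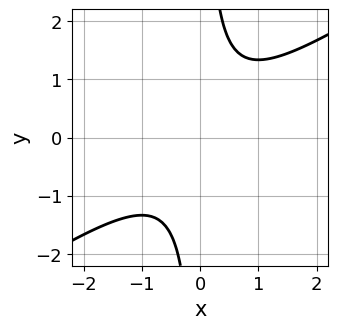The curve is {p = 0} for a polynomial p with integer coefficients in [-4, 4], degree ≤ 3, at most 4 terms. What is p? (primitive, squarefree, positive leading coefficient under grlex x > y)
Degree: the shape is more complex than any degree-1 curve, so deg p = 2.
Checking where it meets the axes: the curve avoids every integer x-axis point in the box; the curve avoids every integer y-axis point in the box.
Together with the visible shape, these determine p as stated.

2*x^2 - 3*x*y + 2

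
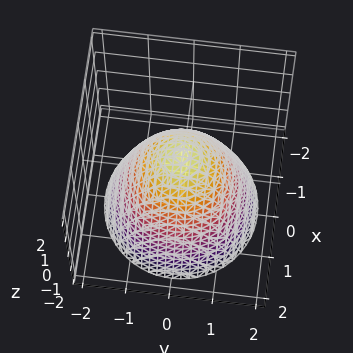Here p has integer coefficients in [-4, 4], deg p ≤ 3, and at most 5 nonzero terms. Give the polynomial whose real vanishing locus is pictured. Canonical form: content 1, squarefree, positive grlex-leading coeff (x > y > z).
1. The degree is 2 — the shape is more complex than any degree-1 surface.
2. Symmetry: every cross-section ⟂ z is a circle, so x, y appear only via x² + y².
3. Reading off the gridlines: a circular section at z = 0 has radius exactly 1; it meets the z-axis at z = 1 (among the integer gridlines); the x-axis gridline crossings are at x ∈ {-1, 1}.
4. Solving for integer coefficients yields p as stated. Check: (0, 1, 0) on the y-axis lies on the surface, and p(0, 1, 0) = 0. ✓

x^2 + y^2 + z - 1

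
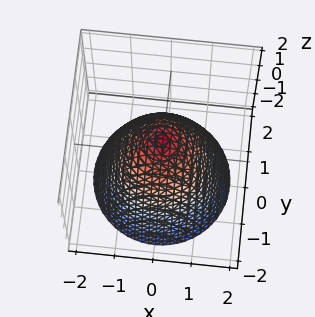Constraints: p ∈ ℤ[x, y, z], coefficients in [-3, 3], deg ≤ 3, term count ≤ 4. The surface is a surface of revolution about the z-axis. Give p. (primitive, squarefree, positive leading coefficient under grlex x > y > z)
1. The degree is 2 — a generic line meets the surface in up to 2 points.
2. By symmetry, every cross-section ⟂ z is a circle, so x, y appear only via x² + y².
3. From the visible intercepts: among the integer gridlines, it crosses the y-axis at y ∈ {-1, 1}; a circular section at z = -2 has radius between 1 and 2; one z-axis crossing is at z = 1; among the integer gridlines, it crosses the x-axis at x ∈ {-1, 1}.
4. Together with the visible shape, these determine p as stated.

x^2 + y^2 + z - 1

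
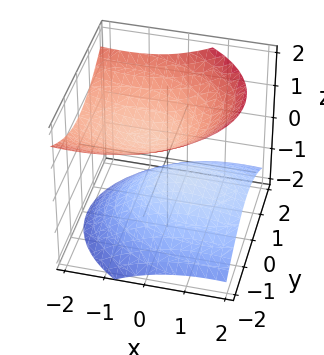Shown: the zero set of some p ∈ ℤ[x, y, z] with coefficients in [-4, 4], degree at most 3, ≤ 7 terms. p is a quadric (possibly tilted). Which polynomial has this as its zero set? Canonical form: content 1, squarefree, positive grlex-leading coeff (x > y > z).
x^2 + 2*x*z + 2*y^2 - 3*z^2 + 1

I count 2 distinct pieces. Treating them together as one polynomial.
deg p = 2. The shape is more complex than any degree-1 surface.
Reading off the gridlines: the surface avoids every integer x-axis point in the box; it misses every integer gridline on the y-axis.
Matching integer coefficients to the picture gives p.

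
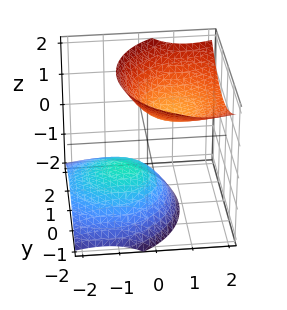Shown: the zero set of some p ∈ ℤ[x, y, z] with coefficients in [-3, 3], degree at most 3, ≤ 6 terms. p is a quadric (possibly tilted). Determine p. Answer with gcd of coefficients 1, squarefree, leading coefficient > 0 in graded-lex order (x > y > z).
2*x^2 - 3*x*z + 2*y^2 - 2*z^2 + 2

1. I count 2 distinct pieces. Treating them together as one polynomial.
2. Degree: no degree-1 surface has this shape, so deg p = 2.
3. Observable constraints: the z-axis gridline crossings are at z ∈ {-1, 1}; the surface avoids every integer y-axis point in the box; no x-intercept at any integer in the box.
4. Putting this together gives p.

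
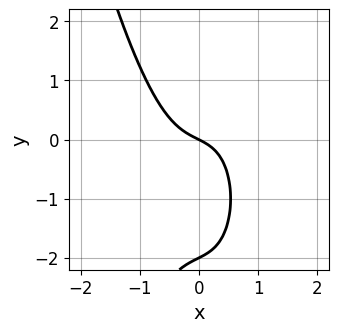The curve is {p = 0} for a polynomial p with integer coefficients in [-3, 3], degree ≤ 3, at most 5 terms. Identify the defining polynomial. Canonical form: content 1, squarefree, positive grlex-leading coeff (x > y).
3*x^3 + y^2 + x + 2*y

(a) deg p = 3. No degree-2 curve has this shape.
(b) From the visible intercepts: it crosses the x-axis at the gridline x = 0; among the integer gridlines, it crosses the y-axis at y ∈ {-2, 0}.
(c) Fitting integer coefficients to these (and the overall shape) gives p.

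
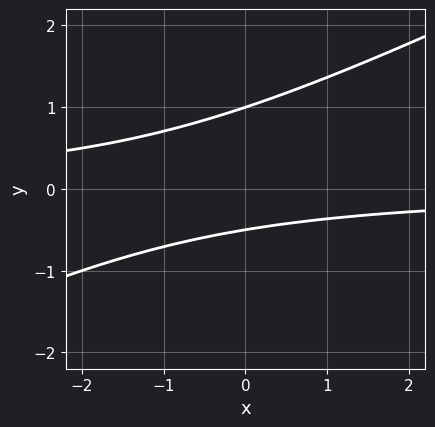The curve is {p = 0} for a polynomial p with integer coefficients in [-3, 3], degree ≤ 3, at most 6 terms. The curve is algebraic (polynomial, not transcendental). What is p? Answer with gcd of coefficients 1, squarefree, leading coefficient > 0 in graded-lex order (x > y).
x*y - 2*y^2 + y + 1

1. The degree is 2 — no degree-1 curve has this shape.
2. Against the integer gridlines: the curve avoids every integer x-axis point in the box; one y-axis crossing is at y = 1.
3. Solving for integer coefficients yields p as stated.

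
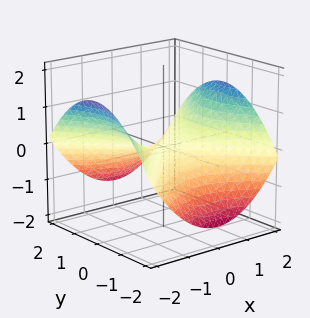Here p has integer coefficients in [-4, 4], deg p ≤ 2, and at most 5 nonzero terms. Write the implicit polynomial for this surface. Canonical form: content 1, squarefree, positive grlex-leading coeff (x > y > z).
(a) The degree is 2 — a hyperbolic paraboloid; a quadric.
(b) Symmetries: the y ↦ −y reflection is a symmetry, so y appears only in even powers; the x ↦ −x reflection is a symmetry, so x appears only in even powers.
(c) Reading off the gridlines: one z-axis crossing is at z = 0; it meets the x-axis at x = 0 (among the integer gridlines); one y-axis crossing is at y = 0.
(d) Fitting integer coefficients to these (and the overall shape) gives p.

x^2 - y^2 - 3*z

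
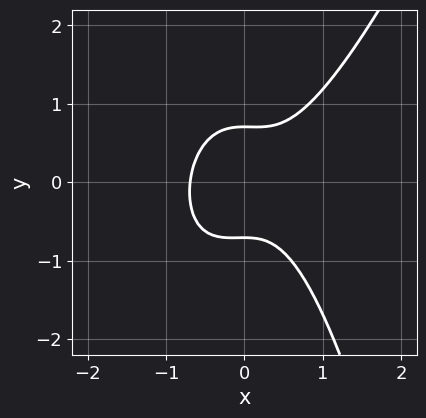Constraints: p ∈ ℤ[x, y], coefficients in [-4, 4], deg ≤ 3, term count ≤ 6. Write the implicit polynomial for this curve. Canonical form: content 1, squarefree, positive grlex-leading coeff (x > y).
3*x^3 - x^2*y - 2*y^2 + 1

(a) deg p = 3. The shape is more complex than any degree-2 curve.
(b) Putting this together gives p.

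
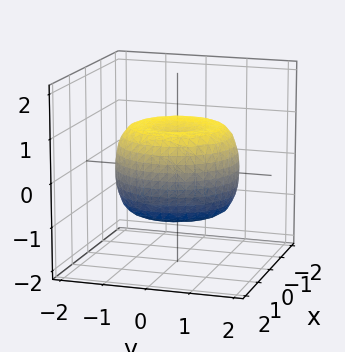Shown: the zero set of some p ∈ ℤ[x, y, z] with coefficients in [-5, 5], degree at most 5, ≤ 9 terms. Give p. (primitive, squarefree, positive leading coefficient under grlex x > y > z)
2*x^4 + 4*x^2*y^2 + 2*y^4 - 3*x^2 - 3*y^2 + 3*z^2 - 2

First, the degree is 4 — a generic line meets the surface in up to 4 points.
Next, by symmetry, the z-axis is an axis of rotation, so x and y enter only as x² + y².
Then, against the integer gridlines: a circular section at z = -1 has radius between 0 and 1.
Finally, assembling these constraints gives the stated polynomial.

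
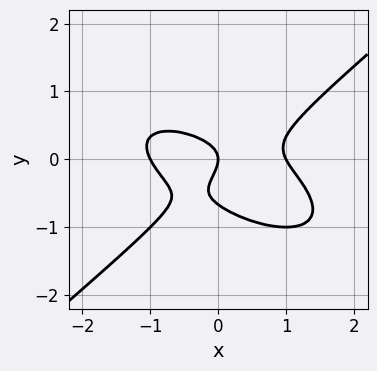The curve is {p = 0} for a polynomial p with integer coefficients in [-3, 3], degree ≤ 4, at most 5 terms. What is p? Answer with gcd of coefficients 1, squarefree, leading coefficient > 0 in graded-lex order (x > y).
x^3 + x^2*y - 3*y^3 - 2*y^2 - x

First, degree: no degree-2 curve has this shape, so deg p = 3.
Then, from the visible intercepts: one y-axis crossing is at y = 0; among the integer gridlines, it crosses the x-axis at x ∈ {-1, 0, 1}.
Finally, fitting integer coefficients to these (and the overall shape) gives p.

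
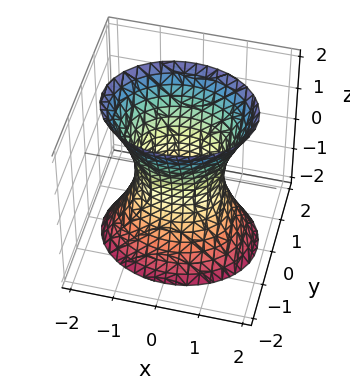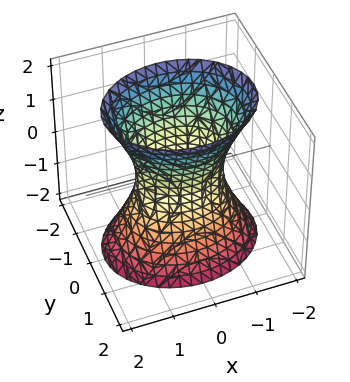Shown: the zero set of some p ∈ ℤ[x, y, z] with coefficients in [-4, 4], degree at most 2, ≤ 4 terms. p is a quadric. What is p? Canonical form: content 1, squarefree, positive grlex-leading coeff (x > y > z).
First, the degree is 2 — one connected sheet with a waist; a quadric.
Then, symmetries: mirror symmetry z ↦ −z ⇒ only even powers of z; it's symmetric under y → −y, forcing even powers of y; mirror symmetry x ↦ −x ⇒ only even powers of x.
Then, from the axis intercepts and sections: the surface avoids every integer z-axis point in the box; the x-axis gridline crossings are at x ∈ {-1, 1}.
Finally, fitting integer coefficients to these (and the overall shape) gives p.

2*x^2 + 3*y^2 - z^2 - 2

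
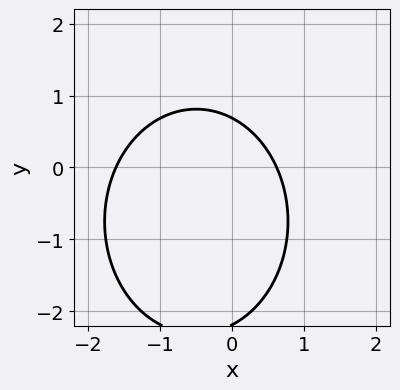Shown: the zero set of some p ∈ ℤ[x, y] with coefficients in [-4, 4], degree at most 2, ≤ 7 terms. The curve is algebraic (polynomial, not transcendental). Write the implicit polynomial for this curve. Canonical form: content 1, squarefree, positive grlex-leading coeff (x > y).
3*x^2 + 2*y^2 + 3*x + 3*y - 3

1. Degree: no degree-1 curve has this shape, so deg p = 2.
2. The integer polynomial consistent with all of this is the stated p.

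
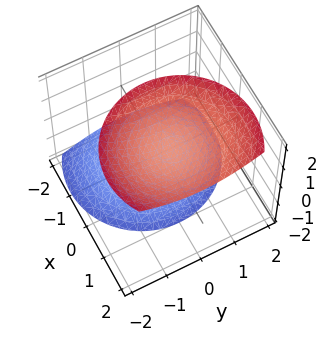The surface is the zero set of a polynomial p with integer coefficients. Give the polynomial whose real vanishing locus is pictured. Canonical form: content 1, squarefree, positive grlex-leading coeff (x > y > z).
1. I count 2 distinct pieces.
2. deg p = 2.
3. Observable constraints: the surface avoids every integer y-axis point in the box; the surface avoids every integer x-axis point in the box.
4. Putting this together gives p.

2*x^2 - 2*x*z + 2*y^2 - 2*z^2 + 3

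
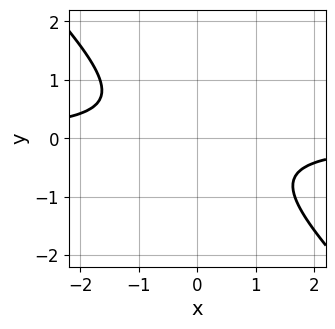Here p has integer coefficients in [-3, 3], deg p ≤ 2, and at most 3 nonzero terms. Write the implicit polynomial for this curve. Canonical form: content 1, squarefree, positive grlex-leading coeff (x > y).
3*x*y + 3*y^2 + 2

First, deg p = 2. A generic line meets the curve in up to 2 points.
Next, from the visible intercepts: the curve avoids every integer x-axis point in the box; no y-intercept at any integer in the box.
Finally, putting this together gives p.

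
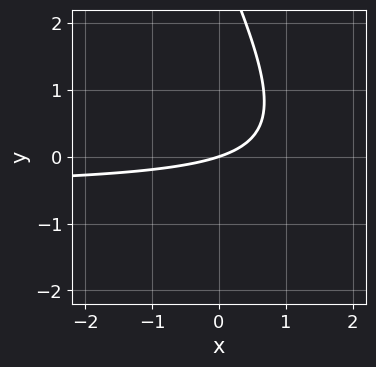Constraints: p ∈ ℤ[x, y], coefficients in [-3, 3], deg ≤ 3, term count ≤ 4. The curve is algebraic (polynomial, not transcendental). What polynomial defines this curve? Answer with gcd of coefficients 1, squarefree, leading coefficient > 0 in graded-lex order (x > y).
2*x*y + y^2 + x - 3*y

(a) The degree is 2 — a generic line meets the curve in up to 2 points.
(b) Reading off the gridlines: it crosses the y-axis at the gridline y = 0; it meets the x-axis at x = 0 (among the integer gridlines).
(c) Putting this together gives p.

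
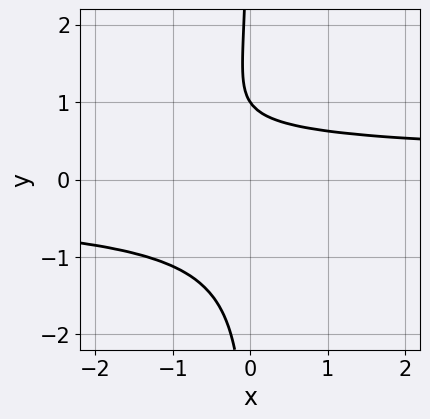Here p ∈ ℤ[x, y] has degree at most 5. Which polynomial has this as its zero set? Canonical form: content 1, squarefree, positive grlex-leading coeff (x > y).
3*x*y^3 + 2*y - 2

The degree is 4 — a generic line meets the curve in up to 4 points.
From the axis intercepts and sections: it meets the y-axis at y = 1 (among the integer gridlines); the curve avoids every integer x-axis point in the box.
Putting this together gives p.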